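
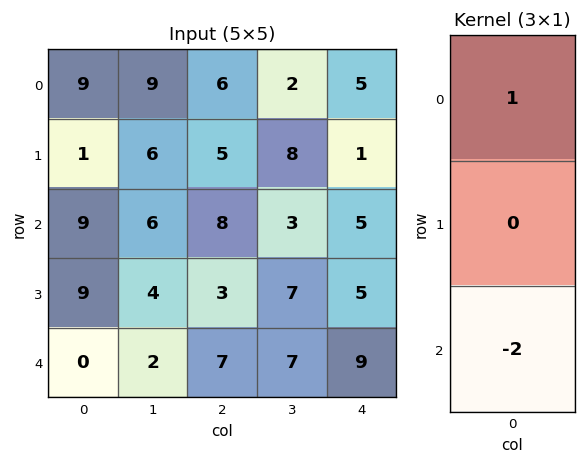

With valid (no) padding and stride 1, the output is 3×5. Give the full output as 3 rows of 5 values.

-9 -3 -10 -4 -5
-17 -2 -1 -6 -9
9 2 -6 -11 -13

Output[0,0]: The receptive field on the input at this output position is [9 / 1 / 9]. Elementwise product with the kernel and sum: 9·1 + 9·-2.
Output[0,1]: The receptive field on the input at this output position is [9 / 6 / 6]. Elementwise product with the kernel and sum: 9·1 + 6·-2.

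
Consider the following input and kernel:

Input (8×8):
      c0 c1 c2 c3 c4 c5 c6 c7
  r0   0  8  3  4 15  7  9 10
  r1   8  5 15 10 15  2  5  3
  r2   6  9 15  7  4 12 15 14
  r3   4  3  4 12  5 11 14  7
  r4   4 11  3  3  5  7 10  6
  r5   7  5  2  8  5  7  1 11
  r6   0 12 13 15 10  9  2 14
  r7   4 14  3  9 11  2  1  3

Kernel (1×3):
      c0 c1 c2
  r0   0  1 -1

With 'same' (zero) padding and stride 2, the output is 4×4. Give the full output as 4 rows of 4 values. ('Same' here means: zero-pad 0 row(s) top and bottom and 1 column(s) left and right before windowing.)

Output[0,0]: The receptive field on the zero-padded input at this output position is [0 0 8]. Elementwise product with the kernel and sum: 0·1 + 8·-1.

-8 -1 8 -1
-3 8 -8 1
-7 0 -2 4
-12 -2 1 -12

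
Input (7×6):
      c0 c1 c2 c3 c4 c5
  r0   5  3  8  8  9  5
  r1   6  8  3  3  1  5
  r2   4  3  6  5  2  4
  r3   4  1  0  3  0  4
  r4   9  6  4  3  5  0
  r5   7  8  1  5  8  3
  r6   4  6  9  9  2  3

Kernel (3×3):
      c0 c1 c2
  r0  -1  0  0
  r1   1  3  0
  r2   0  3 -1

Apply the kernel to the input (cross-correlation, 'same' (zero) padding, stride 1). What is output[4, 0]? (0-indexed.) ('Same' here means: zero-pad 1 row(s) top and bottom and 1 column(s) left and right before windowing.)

40

The receptive field on the zero-padded input at this output position is [0 4 1 / 0 9 6 / 0 7 8]. Elementwise product with the kernel and sum: 0·-1 + 0·1 + 9·3 + 7·3 + 8·-1.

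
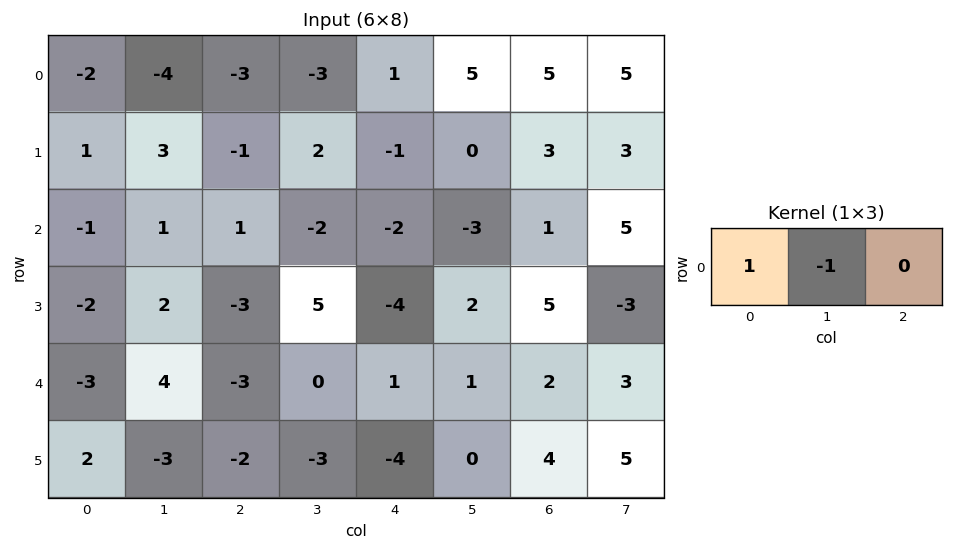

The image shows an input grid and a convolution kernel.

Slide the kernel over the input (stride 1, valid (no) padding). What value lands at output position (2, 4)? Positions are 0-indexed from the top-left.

1

The receptive field on the input at this output position is [-2 -3 1]. Elementwise product with the kernel and sum: -2·1 + -3·-1.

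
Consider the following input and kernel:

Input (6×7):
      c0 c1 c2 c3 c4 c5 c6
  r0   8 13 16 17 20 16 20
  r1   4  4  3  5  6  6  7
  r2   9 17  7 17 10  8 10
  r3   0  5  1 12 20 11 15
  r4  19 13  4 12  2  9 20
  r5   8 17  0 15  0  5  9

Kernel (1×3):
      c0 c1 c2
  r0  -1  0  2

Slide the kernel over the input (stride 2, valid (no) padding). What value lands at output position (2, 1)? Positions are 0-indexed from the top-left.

The receptive field on the input at this output position is [4 12 2]. Elementwise product with the kernel and sum: 4·-1 + 2·2.

0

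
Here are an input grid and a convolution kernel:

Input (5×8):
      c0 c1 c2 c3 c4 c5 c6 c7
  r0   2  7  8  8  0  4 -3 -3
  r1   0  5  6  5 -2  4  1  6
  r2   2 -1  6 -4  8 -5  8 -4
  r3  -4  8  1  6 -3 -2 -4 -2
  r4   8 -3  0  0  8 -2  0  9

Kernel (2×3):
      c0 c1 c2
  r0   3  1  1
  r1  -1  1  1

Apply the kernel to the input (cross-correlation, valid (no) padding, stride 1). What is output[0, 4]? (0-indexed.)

The receptive field on the input at this output position is [0 4 -3 / -2 4 1]. Elementwise product with the kernel and sum: 0·3 + 4·1 + -3·1 + -2·-1 + 4·1 + 1·1.

8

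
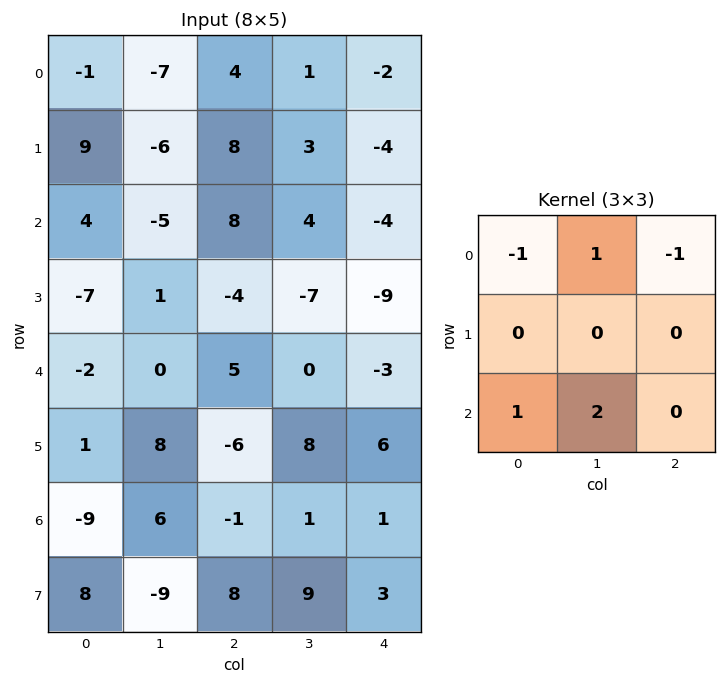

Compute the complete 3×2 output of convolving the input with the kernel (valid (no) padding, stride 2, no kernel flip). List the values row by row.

Output[0,0]: The receptive field on the input at this output position is [-1 -7 4 / 9 -6 8 / 4 -5 8]. Elementwise product with the kernel and sum: -1·-1 + -7·1 + 4·-1 + 4·1 + -5·2.

-16 15
-19 5
0 -1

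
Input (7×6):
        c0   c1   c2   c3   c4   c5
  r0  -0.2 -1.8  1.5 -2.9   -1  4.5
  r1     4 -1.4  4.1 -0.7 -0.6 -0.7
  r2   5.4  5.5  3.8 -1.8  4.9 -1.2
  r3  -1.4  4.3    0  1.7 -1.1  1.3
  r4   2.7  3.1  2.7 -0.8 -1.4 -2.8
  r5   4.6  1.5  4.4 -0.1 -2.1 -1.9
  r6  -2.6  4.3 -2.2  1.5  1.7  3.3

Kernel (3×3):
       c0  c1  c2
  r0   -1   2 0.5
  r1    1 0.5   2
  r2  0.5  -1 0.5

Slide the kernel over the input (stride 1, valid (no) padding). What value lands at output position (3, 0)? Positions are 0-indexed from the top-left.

The receptive field on the input at this output position is [-1.4 4.3 0 / 2.7 3.1 2.7 / 4.6 1.5 4.4]. Elementwise product with the kernel and sum: -1.4·-1 + 4.3·2 + 0·0.5 + 2.7·1 + 3.1·0.5 + 2.7·2 + 4.6·0.5 + 1.5·-1 + 4.4·0.5.

22.65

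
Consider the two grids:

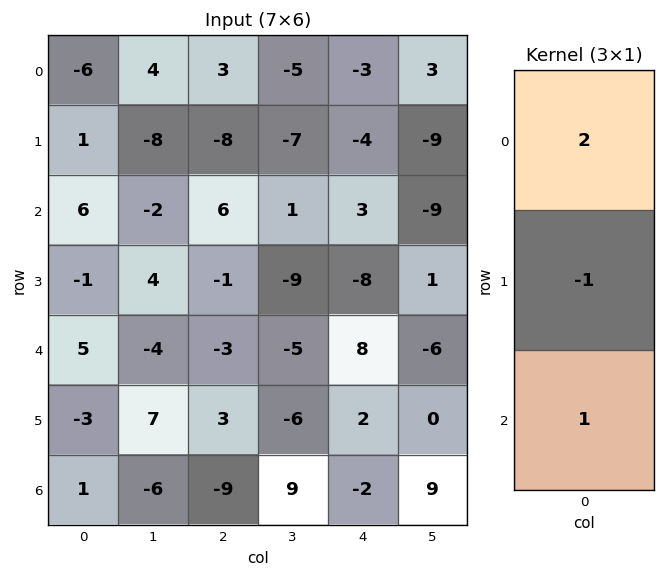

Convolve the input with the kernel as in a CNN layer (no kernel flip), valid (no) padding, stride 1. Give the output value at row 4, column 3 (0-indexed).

5

The receptive field on the input at this output position is [-5 / -6 / 9]. Elementwise product with the kernel and sum: -5·2 + -6·-1 + 9·1.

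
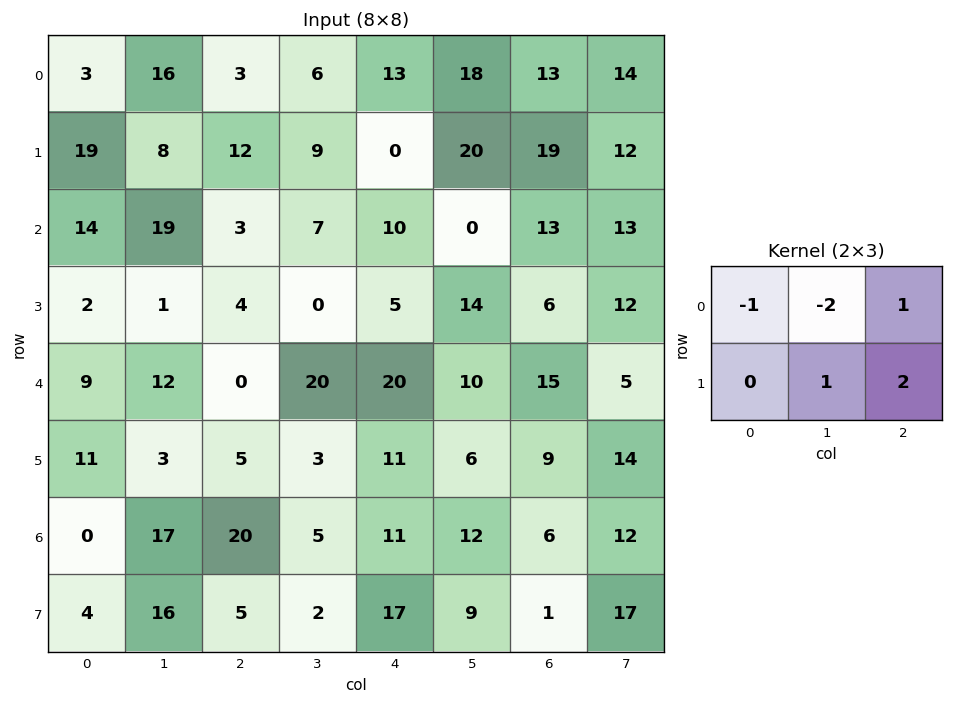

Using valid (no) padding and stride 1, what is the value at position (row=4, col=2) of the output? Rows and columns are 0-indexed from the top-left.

The receptive field on the input at this output position is [0 20 20 / 5 3 11]. Elementwise product with the kernel and sum: 0·-1 + 20·-2 + 20·1 + 3·1 + 11·2.

5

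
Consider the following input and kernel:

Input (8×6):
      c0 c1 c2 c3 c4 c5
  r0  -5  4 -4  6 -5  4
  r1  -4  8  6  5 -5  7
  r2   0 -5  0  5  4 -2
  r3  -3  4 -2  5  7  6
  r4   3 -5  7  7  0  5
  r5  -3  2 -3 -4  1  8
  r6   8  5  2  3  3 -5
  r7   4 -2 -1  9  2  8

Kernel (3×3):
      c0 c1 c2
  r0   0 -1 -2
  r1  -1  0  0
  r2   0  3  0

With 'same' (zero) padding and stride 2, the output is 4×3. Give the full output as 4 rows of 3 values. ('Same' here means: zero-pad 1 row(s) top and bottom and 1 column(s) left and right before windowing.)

Output[0,0]: The receptive field on the zero-padded input at this output position is [0 0 0 / 0 -5 4 / 0 -4 8]. Elementwise product with the kernel and sum: 0·-1 + 0·-2 + 0·-1 + -4·3.

-12 14 -21
-21 -17 7
-14 -12 -23
11 3 -14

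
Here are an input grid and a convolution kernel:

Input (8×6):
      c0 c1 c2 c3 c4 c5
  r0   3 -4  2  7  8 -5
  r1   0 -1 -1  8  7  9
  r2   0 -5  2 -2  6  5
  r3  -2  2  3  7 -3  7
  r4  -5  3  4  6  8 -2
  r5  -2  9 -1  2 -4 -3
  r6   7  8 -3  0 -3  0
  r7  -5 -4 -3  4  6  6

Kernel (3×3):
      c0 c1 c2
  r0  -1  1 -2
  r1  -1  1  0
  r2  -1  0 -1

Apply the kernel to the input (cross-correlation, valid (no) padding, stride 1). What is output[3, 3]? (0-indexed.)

The receptive field on the input at this output position is [7 -3 7 / 6 8 -2 / 2 -4 -3]. Elementwise product with the kernel and sum: 7·-1 + -3·1 + 7·-2 + 6·-1 + 8·1 + 2·-1 + -3·-1.

-21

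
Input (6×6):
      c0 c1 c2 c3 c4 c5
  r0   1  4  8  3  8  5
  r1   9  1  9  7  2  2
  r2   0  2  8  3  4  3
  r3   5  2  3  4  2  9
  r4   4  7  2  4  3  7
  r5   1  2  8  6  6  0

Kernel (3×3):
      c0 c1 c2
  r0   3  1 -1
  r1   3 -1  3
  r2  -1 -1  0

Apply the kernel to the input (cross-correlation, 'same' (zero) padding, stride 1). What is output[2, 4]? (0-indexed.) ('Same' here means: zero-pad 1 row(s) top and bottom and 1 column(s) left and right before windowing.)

The receptive field on the zero-padded input at this output position is [7 2 2 / 3 4 3 / 4 2 9]. Elementwise product with the kernel and sum: 7·3 + 2·1 + 2·-1 + 3·3 + 4·-1 + 3·3 + 4·-1 + 2·-1.

29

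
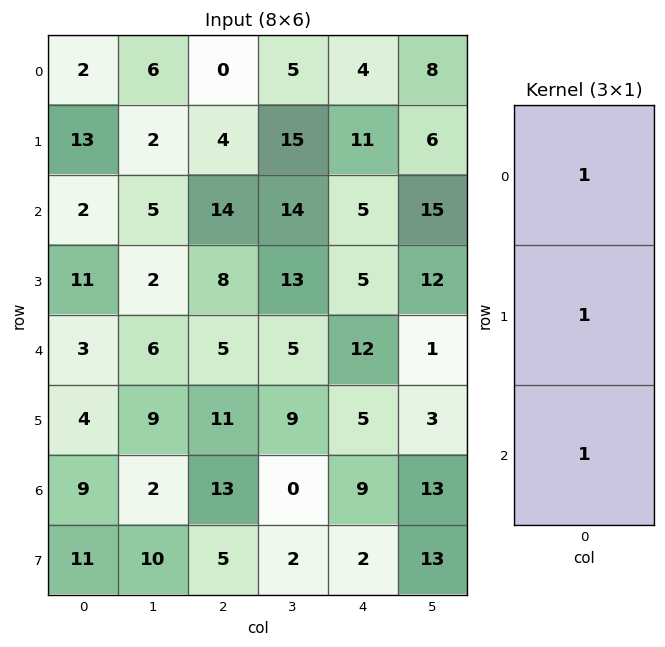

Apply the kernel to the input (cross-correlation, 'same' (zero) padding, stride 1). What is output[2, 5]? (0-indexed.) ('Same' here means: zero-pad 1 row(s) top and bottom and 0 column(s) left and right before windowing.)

33

The receptive field on the zero-padded input at this output position is [6 / 15 / 12]. Elementwise product with the kernel and sum: 6·1 + 15·1 + 12·1.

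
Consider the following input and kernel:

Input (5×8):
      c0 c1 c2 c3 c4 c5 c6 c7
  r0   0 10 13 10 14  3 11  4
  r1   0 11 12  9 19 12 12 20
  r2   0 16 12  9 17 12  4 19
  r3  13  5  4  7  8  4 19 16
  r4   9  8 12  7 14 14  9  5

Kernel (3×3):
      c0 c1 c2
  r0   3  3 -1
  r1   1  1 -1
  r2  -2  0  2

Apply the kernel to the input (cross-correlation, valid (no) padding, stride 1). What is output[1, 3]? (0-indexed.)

The receptive field on the input at this output position is [9 19 12 / 9 17 12 / 7 8 4]. Elementwise product with the kernel and sum: 9·3 + 19·3 + 12·-1 + 9·1 + 17·1 + 12·-1 + 7·-2 + 4·2.

80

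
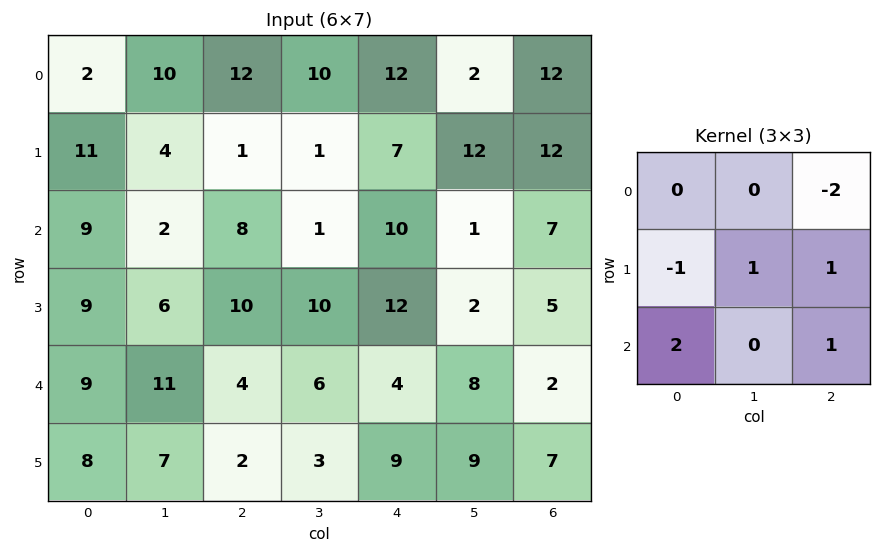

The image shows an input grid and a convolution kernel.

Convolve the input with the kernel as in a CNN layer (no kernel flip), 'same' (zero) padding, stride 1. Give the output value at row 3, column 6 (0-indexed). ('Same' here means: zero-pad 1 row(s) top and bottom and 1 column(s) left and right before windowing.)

The receptive field on the zero-padded input at this output position is [1 7 0 / 2 5 0 / 8 2 0]. Elementwise product with the kernel and sum: 0·-2 + 2·-1 + 5·1 + 0·1 + 8·2 + 0·1.

19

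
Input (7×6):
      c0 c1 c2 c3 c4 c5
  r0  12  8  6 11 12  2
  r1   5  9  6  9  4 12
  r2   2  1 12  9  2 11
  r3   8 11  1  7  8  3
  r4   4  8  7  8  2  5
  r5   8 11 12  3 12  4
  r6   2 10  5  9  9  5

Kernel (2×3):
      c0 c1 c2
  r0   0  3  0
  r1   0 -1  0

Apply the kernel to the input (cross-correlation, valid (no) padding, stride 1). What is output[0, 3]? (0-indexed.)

The receptive field on the input at this output position is [11 12 2 / 9 4 12]. Elementwise product with the kernel and sum: 12·3 + 4·-1.

32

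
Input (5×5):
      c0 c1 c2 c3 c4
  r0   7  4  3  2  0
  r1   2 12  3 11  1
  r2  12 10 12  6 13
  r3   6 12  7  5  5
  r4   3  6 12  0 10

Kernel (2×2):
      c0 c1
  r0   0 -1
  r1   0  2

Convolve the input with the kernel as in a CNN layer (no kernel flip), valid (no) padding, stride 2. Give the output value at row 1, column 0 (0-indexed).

The receptive field on the input at this output position is [12 10 / 6 12]. Elementwise product with the kernel and sum: 10·-1 + 12·2.

14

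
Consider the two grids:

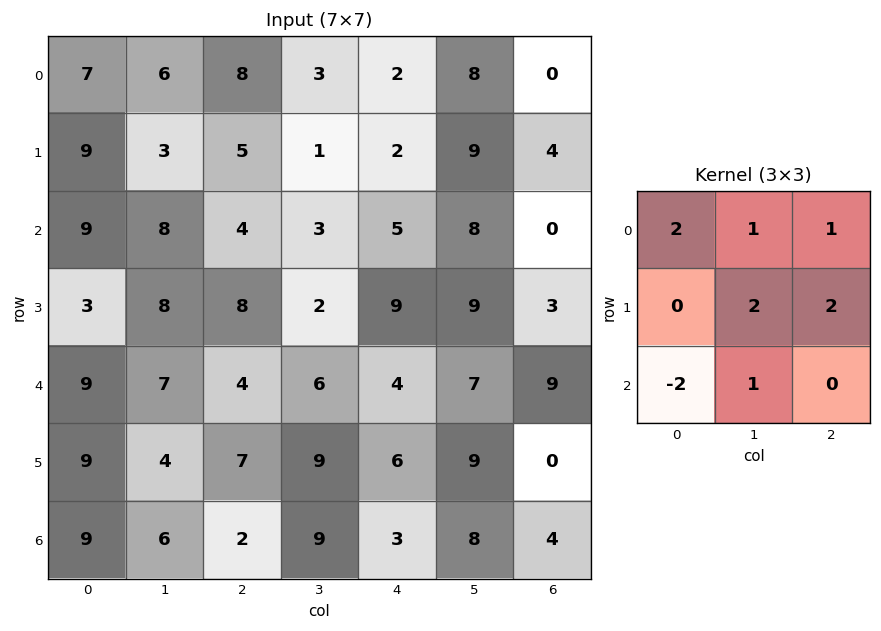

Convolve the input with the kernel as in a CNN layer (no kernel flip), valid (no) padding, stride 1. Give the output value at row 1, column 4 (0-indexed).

24

The receptive field on the input at this output position is [2 9 4 / 5 8 0 / 9 9 3]. Elementwise product with the kernel and sum: 2·2 + 9·1 + 4·1 + 8·2 + 0·2 + 9·-2 + 9·1.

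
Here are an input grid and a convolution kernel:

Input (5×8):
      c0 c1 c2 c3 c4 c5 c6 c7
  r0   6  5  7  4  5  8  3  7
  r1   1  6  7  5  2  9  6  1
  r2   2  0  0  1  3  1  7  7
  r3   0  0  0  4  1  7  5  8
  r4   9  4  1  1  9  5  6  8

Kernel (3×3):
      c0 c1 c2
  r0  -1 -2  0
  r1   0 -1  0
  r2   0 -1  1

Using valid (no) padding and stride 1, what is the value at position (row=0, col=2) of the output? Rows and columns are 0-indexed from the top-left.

-18

The receptive field on the input at this output position is [7 4 5 / 7 5 2 / 0 1 3]. Elementwise product with the kernel and sum: 7·-1 + 4·-2 + 5·-1 + 1·-1 + 3·1.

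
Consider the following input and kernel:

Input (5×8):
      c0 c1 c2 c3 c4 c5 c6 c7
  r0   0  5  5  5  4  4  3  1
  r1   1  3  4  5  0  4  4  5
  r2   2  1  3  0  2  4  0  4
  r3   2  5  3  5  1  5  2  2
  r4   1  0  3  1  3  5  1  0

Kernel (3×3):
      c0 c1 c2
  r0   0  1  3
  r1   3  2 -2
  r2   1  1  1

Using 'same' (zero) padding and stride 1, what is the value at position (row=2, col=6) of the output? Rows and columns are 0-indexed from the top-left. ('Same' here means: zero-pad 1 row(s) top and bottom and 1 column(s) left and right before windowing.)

The receptive field on the zero-padded input at this output position is [4 4 5 / 4 0 4 / 5 2 2]. Elementwise product with the kernel and sum: 4·1 + 5·3 + 4·3 + 0·2 + 4·-2 + 5·1 + 2·1 + 2·1.

32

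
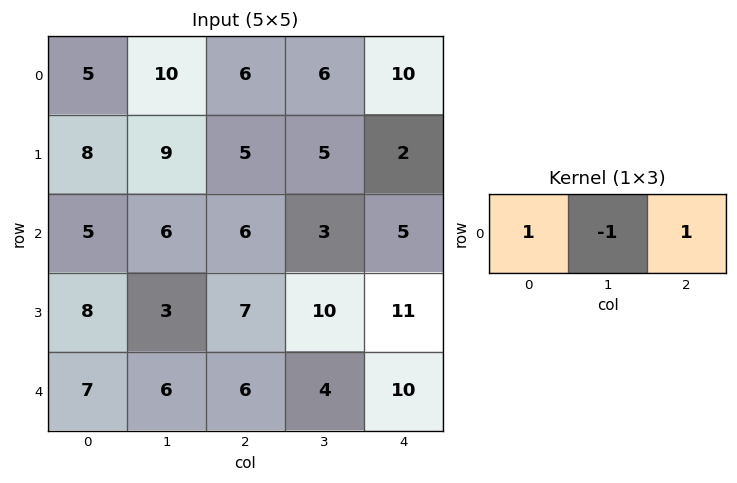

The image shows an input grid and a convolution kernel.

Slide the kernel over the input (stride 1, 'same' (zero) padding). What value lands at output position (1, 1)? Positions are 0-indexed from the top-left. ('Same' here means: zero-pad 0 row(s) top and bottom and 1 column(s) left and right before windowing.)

4

The receptive field on the zero-padded input at this output position is [8 9 5]. Elementwise product with the kernel and sum: 8·1 + 9·-1 + 5·1.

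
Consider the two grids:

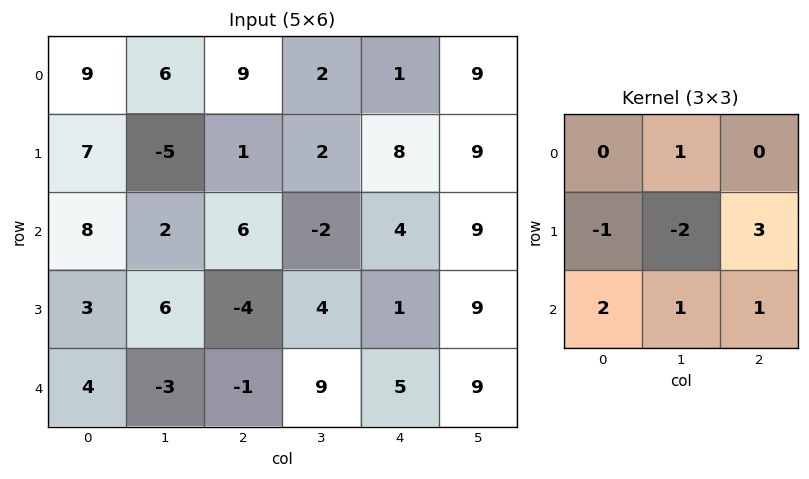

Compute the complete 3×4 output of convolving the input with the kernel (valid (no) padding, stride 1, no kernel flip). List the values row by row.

36 26 35 19
9 -7 9 47
-21 22 9 57

Output[0,0]: The receptive field on the input at this output position is [9 6 9 / 7 -5 1 / 8 2 6]. Elementwise product with the kernel and sum: 6·1 + 7·-1 + -5·-2 + 1·3 + 8·2 + 2·1 + 6·1.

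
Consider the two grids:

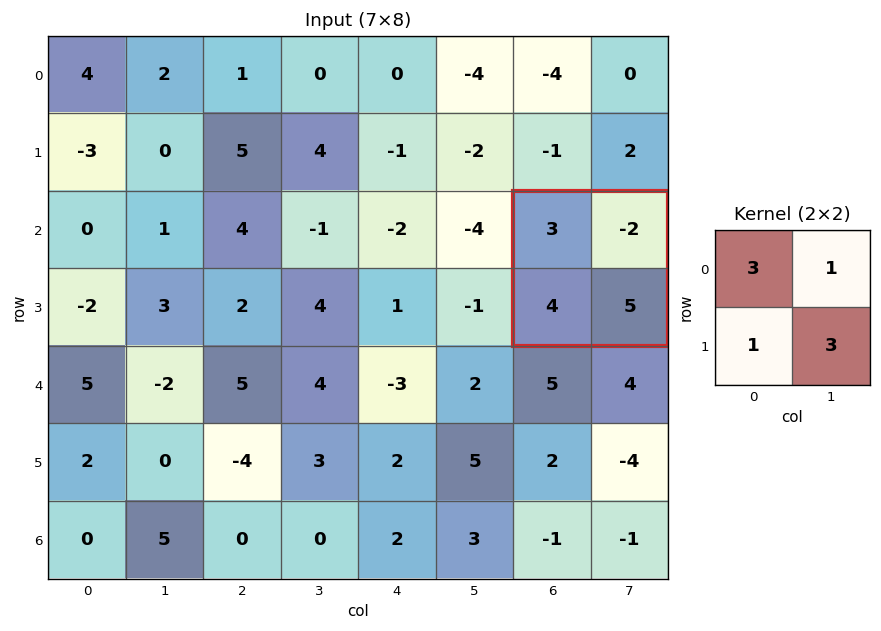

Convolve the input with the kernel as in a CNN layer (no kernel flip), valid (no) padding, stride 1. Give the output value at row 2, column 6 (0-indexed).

26

The receptive field on the input at this output position is [3 -2 / 4 5]. Elementwise product with the kernel and sum: 3·3 + -2·1 + 4·1 + 5·3.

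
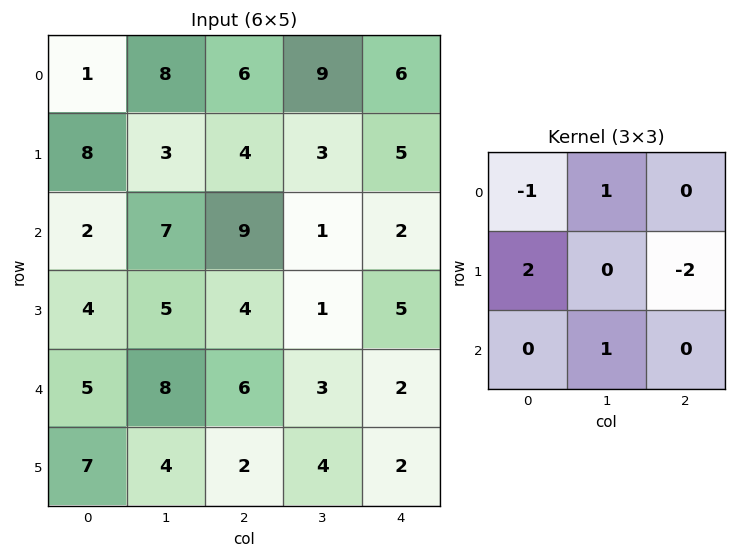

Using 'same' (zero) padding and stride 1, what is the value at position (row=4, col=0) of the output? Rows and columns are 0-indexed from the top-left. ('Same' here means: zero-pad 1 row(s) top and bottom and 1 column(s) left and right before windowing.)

-5

The receptive field on the zero-padded input at this output position is [0 4 5 / 0 5 8 / 0 7 4]. Elementwise product with the kernel and sum: 0·-1 + 4·1 + 0·2 + 8·-2 + 7·1.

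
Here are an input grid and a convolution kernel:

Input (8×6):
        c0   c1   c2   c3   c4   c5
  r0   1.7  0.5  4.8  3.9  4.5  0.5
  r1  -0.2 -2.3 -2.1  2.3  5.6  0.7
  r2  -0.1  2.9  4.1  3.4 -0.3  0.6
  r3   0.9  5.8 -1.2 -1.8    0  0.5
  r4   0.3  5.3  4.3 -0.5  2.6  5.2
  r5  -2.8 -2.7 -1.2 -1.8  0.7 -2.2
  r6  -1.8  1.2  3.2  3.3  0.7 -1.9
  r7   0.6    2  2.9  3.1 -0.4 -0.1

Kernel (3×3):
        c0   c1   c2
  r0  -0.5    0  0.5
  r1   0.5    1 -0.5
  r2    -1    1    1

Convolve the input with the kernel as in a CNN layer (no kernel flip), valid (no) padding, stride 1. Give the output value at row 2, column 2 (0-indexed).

The receptive field on the input at this output position is [4.1 3.4 -0.3 / -1.2 -1.8 0 / 4.3 -0.5 2.6]. Elementwise product with the kernel and sum: 4.1·-0.5 + -0.3·0.5 + -1.2·0.5 + -1.8·1 + 0·-0.5 + 4.3·-1 + -0.5·1 + 2.6·1.

-6.8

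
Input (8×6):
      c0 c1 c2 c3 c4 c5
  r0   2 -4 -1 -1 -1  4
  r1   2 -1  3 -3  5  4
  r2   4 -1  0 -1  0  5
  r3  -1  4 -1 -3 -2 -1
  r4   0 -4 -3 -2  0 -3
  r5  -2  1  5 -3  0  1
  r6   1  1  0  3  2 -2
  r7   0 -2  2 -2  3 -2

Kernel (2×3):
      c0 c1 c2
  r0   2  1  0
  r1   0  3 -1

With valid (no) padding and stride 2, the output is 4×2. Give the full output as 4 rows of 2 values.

Output[0,0]: The receptive field on the input at this output position is [2 -4 -1 / 2 -1 3]. Elementwise product with the kernel and sum: 2·2 + -4·1 + -1·3 + 3·-1.
Output[0,1]: The receptive field on the input at this output position is [-1 -1 -1 / 3 -3 5]. Elementwise product with the kernel and sum: -1·2 + -1·1 + -3·3 + 5·-1.

-6 -17
20 -8
-6 -17
-5 -6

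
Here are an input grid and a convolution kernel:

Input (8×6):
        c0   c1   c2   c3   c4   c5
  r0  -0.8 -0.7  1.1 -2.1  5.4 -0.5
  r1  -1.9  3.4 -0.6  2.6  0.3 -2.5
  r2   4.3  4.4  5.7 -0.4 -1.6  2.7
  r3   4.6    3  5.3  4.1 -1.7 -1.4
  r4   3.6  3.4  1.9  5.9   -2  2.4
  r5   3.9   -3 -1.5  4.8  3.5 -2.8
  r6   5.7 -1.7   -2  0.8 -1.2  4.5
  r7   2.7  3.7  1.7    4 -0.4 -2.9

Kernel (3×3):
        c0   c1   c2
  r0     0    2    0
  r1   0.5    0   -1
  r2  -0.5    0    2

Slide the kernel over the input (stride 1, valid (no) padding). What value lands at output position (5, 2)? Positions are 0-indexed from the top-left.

8.15

The receptive field on the input at this output position is [-1.5 4.8 3.5 / -2 0.8 -1.2 / 1.7 4 -0.4]. Elementwise product with the kernel and sum: 4.8·2 + -2·0.5 + -1.2·-1 + 1.7·-0.5 + -0.4·2.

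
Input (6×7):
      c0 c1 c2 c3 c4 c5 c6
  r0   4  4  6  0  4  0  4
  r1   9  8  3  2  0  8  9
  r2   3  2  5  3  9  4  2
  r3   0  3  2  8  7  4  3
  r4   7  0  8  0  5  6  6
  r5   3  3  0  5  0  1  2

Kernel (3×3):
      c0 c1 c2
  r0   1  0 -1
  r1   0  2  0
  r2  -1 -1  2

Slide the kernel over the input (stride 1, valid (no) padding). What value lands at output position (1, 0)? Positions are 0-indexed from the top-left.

11

The receptive field on the input at this output position is [9 8 3 / 3 2 5 / 0 3 2]. Elementwise product with the kernel and sum: 9·1 + 3·-1 + 2·2 + 0·-1 + 3·-1 + 2·2.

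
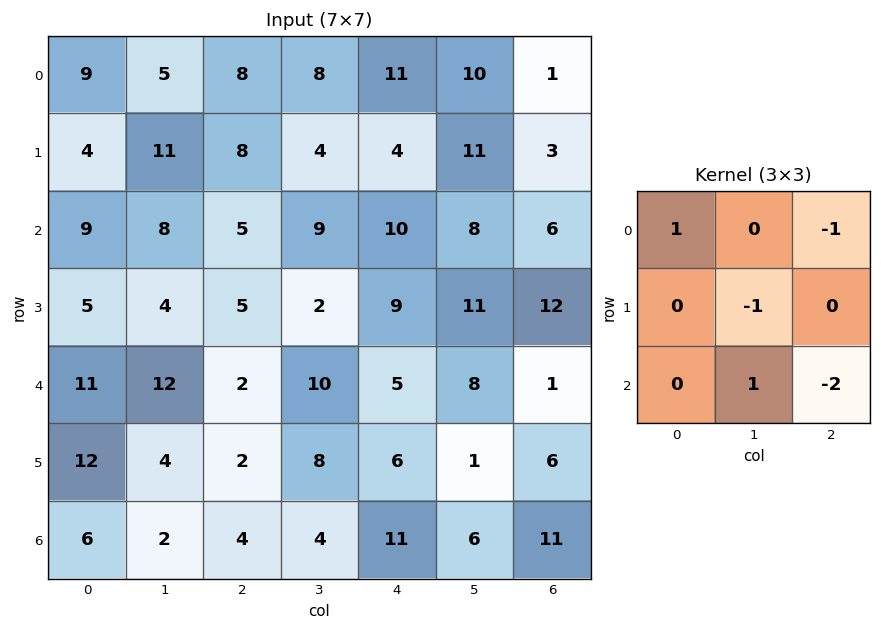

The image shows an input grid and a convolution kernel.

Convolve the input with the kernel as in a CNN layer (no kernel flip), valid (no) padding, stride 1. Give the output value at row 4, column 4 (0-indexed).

The receptive field on the input at this output position is [5 8 1 / 6 1 6 / 11 6 11]. Elementwise product with the kernel and sum: 5·1 + 1·-1 + 1·-1 + 6·1 + 11·-2.

-13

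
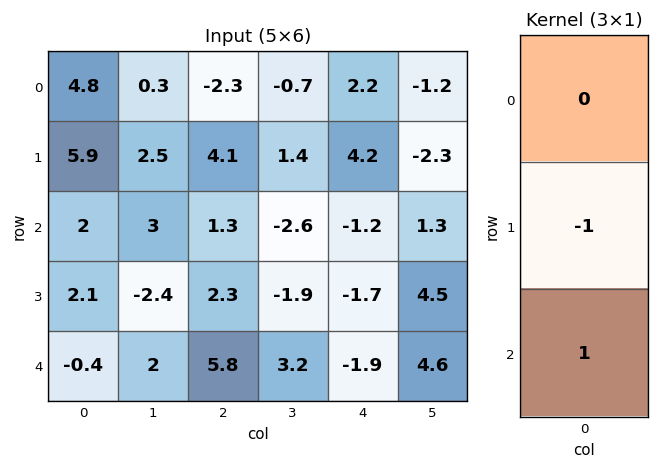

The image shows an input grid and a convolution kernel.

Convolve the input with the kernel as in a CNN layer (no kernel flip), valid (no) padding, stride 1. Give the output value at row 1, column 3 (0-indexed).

The receptive field on the input at this output position is [1.4 / -2.6 / -1.9]. Elementwise product with the kernel and sum: -2.6·-1 + -1.9·1.

0.7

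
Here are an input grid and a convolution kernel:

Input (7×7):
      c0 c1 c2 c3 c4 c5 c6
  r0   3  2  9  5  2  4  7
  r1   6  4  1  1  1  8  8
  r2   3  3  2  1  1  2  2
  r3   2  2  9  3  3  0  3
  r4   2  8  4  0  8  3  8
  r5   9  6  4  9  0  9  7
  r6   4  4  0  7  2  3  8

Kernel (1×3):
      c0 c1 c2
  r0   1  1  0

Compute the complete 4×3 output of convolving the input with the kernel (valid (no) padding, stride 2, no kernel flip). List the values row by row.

Output[0,0]: The receptive field on the input at this output position is [3 2 9]. Elementwise product with the kernel and sum: 3·1 + 2·1.

5 14 6
6 3 3
10 4 11
8 7 5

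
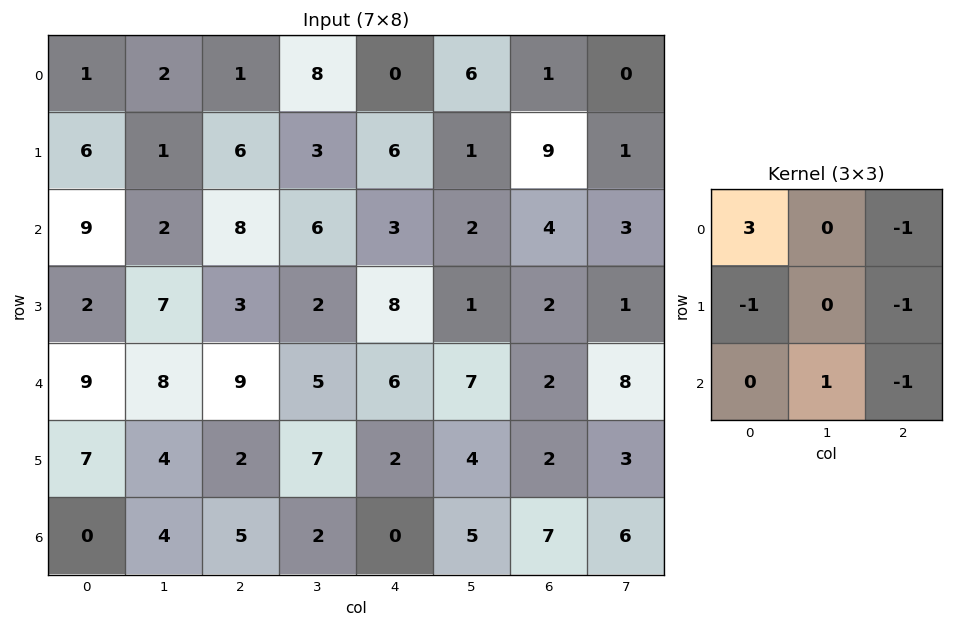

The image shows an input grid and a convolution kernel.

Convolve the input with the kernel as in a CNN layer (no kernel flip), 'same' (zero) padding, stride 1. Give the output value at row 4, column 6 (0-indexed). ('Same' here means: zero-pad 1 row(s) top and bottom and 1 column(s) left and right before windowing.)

The receptive field on the zero-padded input at this output position is [1 2 1 / 7 2 8 / 4 2 3]. Elementwise product with the kernel and sum: 1·3 + 1·-1 + 7·-1 + 8·-1 + 2·1 + 3·-1.

-14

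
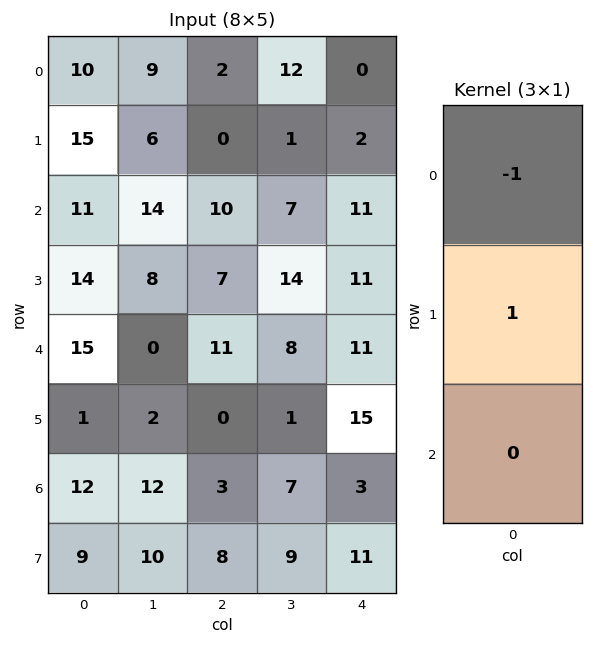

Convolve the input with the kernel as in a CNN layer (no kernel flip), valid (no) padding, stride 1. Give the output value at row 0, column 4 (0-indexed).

2

The receptive field on the input at this output position is [0 / 2 / 11]. Elementwise product with the kernel and sum: 0·-1 + 2·1.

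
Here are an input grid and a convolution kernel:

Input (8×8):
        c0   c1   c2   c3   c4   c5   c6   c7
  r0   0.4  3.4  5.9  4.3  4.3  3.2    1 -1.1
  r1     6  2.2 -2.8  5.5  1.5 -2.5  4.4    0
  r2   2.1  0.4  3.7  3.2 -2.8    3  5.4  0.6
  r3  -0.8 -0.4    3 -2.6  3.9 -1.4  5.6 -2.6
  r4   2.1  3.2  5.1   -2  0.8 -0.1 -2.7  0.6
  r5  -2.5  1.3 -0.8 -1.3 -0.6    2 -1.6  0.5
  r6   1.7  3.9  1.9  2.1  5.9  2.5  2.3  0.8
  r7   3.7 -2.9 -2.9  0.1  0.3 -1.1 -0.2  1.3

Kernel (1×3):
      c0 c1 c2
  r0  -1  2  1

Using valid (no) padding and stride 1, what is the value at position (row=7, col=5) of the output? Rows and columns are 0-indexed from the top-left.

The receptive field on the input at this output position is [-1.1 -0.2 1.3]. Elementwise product with the kernel and sum: -1.1·-1 + -0.2·2 + 1.3·1.

2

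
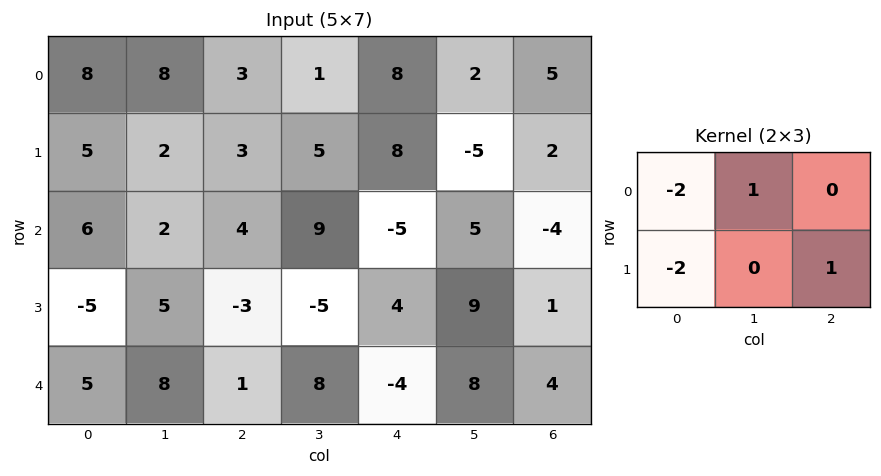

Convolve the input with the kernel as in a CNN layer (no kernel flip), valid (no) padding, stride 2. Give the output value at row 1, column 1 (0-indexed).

11

The receptive field on the input at this output position is [4 9 -5 / -3 -5 4]. Elementwise product with the kernel and sum: 4·-2 + 9·1 + -3·-2 + 4·1.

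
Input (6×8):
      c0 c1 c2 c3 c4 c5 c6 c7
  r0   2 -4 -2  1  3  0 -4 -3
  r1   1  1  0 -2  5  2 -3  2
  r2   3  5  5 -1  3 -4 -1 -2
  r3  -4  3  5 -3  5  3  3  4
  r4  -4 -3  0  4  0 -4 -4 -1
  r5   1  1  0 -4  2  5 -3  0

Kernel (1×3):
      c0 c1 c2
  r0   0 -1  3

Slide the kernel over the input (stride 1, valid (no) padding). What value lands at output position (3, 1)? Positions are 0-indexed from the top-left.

The receptive field on the input at this output position is [3 5 -3]. Elementwise product with the kernel and sum: 5·-1 + -3·3.

-14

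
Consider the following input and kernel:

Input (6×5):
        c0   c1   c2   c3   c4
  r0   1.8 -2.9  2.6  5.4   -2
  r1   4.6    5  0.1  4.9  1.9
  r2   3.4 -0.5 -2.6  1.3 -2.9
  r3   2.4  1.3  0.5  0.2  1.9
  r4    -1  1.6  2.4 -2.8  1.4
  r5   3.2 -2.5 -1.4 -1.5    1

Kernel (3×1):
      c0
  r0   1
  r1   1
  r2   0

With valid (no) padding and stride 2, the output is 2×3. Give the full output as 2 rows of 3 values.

Output[0,0]: The receptive field on the input at this output position is [1.8 / 4.6 / 3.4]. Elementwise product with the kernel and sum: 1.8·1 + 4.6·1.
Output[0,1]: The receptive field on the input at this output position is [2.6 / 0.1 / -2.6]. Elementwise product with the kernel and sum: 2.6·1 + 0.1·1.

6.4 2.7 -0.1
5.8 -2.1 -1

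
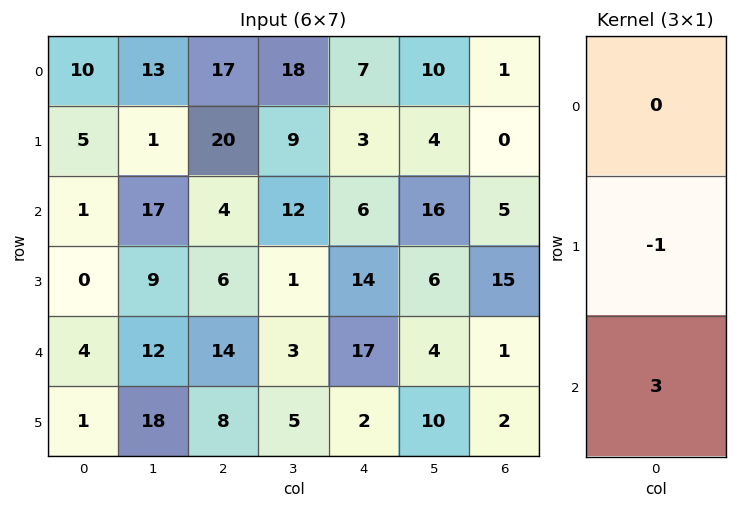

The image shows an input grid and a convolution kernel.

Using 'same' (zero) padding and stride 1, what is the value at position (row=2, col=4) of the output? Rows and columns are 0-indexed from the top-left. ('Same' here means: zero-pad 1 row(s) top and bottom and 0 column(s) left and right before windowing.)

The receptive field on the zero-padded input at this output position is [3 / 6 / 14]. Elementwise product with the kernel and sum: 6·-1 + 14·3.

36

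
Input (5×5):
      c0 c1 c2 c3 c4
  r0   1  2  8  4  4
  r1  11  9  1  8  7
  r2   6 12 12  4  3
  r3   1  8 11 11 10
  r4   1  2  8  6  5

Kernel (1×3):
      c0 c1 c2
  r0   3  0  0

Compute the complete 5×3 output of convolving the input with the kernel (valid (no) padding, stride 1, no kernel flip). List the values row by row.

Output[0,0]: The receptive field on the input at this output position is [1 2 8]. Elementwise product with the kernel and sum: 1·3.
Output[0,1]: The receptive field on the input at this output position is [2 8 4]. Elementwise product with the kernel and sum: 2·3.

3 6 24
33 27 3
18 36 36
3 24 33
3 6 24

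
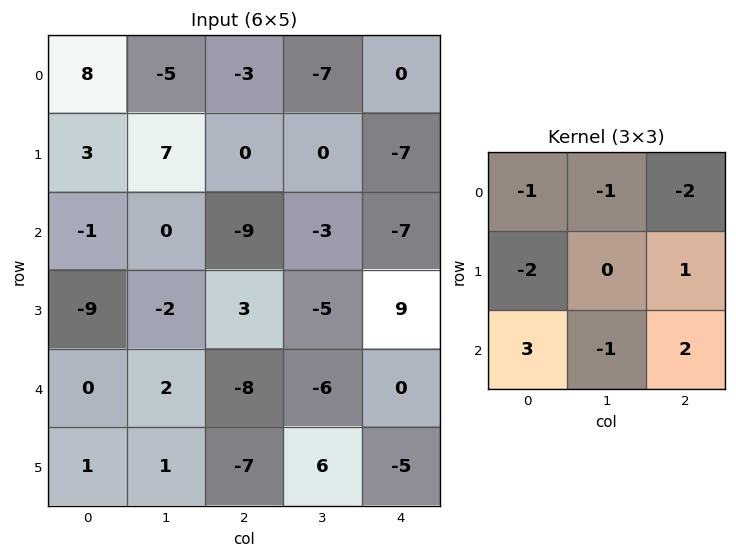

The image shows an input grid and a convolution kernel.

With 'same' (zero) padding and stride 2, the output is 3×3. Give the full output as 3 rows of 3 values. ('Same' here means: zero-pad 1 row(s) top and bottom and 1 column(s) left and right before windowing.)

Output[0,0]: The receptive field on the zero-padded input at this output position is [0 0 0 / 0 8 -5 / 0 3 7]. Elementwise product with the kernel and sum: 0·-1 + 0·-1 + 0·-2 + 0·-2 + -5·1 + 0·3 + 3·-1 + 7·2.
Output[0,1]: The receptive field on the zero-padded input at this output position is [0 0 0 / -5 -3 -7 / 7 0 0]. Elementwise product with the kernel and sum: 0·-1 + 0·-1 + 0·-2 + -5·-2 + -7·1 + 7·3 + 0·-1 + 0·2.

6 24 21
-12 -29 -11
16 21 31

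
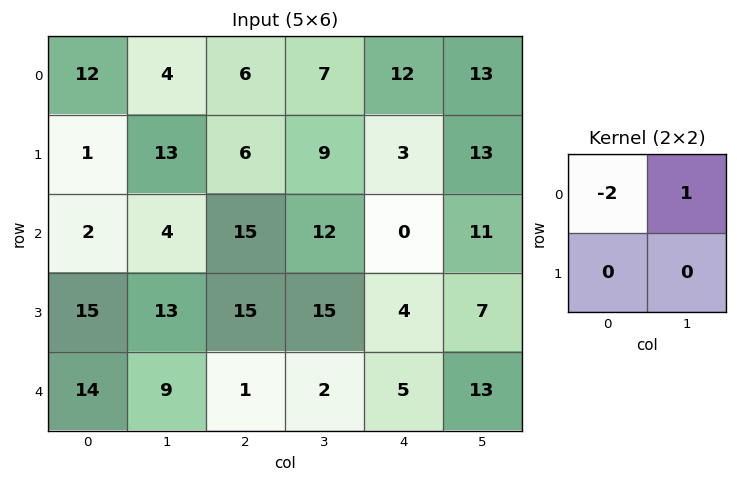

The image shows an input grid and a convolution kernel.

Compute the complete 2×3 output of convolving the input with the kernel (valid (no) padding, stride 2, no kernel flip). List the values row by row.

-20 -5 -11
0 -18 11

Output[0,0]: The receptive field on the input at this output position is [12 4 / 1 13]. Elementwise product with the kernel and sum: 12·-2 + 4·1.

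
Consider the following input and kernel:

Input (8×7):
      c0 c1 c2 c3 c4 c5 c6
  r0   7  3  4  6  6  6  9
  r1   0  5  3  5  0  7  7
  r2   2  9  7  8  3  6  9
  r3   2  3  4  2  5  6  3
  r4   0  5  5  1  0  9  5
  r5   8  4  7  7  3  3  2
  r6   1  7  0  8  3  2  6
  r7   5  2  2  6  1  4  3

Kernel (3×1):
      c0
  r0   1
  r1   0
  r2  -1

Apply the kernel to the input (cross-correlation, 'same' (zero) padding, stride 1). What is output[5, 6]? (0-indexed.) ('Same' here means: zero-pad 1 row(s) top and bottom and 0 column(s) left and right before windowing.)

The receptive field on the zero-padded input at this output position is [5 / 2 / 6]. Elementwise product with the kernel and sum: 5·1 + 6·-1.

-1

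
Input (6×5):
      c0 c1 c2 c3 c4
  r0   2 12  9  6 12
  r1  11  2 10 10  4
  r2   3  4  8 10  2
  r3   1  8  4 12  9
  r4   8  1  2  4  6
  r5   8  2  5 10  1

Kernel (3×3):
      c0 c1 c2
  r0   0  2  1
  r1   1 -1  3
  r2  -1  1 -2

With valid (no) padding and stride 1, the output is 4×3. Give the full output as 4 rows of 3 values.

Output[0,0]: The receptive field on the input at this output position is [2 12 9 / 11 2 10 / 3 4 8]. Elementwise product with the kernel and sum: 12·2 + 9·1 + 11·1 + 2·-1 + 10·3 + 3·-1 + 4·1 + 8·-2.

57 30 34
36 28 18
10 59 31
17 14 52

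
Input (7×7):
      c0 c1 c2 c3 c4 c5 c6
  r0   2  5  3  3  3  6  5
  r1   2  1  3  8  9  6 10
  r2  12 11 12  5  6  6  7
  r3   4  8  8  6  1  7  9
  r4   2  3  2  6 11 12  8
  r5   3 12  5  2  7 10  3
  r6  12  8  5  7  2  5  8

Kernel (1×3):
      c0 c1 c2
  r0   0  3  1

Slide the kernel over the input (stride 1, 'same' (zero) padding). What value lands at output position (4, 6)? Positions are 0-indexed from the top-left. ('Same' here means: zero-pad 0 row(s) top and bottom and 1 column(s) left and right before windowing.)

24

The receptive field on the zero-padded input at this output position is [12 8 0]. Elementwise product with the kernel and sum: 8·3 + 0·1.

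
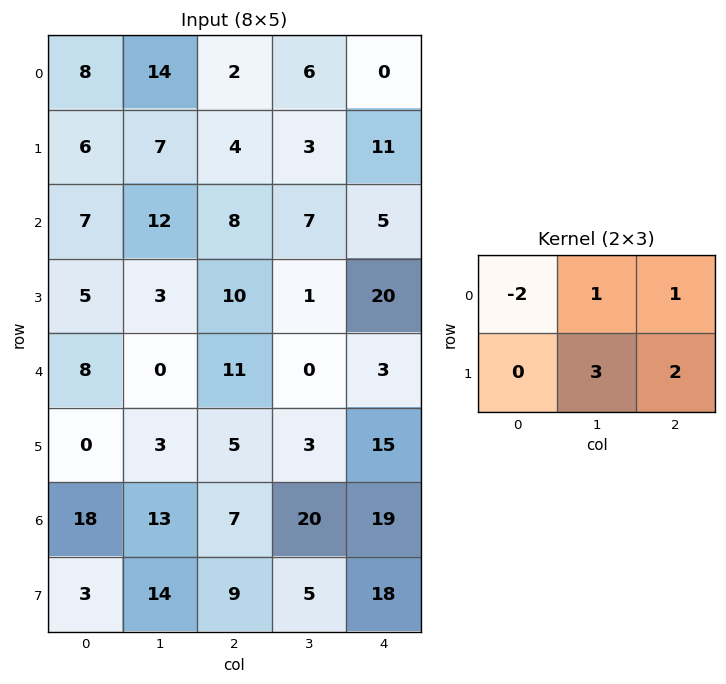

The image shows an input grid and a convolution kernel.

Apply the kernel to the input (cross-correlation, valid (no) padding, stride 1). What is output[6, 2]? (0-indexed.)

76

The receptive field on the input at this output position is [7 20 19 / 9 5 18]. Elementwise product with the kernel and sum: 7·-2 + 20·1 + 19·1 + 5·3 + 18·2.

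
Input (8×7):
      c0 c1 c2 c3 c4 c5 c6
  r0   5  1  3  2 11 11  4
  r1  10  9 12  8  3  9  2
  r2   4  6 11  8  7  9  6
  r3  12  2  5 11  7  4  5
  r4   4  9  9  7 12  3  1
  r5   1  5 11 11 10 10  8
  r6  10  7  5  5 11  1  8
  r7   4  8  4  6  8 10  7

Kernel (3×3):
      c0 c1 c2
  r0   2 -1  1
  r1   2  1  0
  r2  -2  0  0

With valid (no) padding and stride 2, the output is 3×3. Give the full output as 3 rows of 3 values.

33 25 16
31 24 5
-5 46 30

Output[0,0]: The receptive field on the input at this output position is [5 1 3 / 10 9 12 / 4 6 11]. Elementwise product with the kernel and sum: 5·2 + 1·-1 + 3·1 + 10·2 + 9·1 + 4·-2.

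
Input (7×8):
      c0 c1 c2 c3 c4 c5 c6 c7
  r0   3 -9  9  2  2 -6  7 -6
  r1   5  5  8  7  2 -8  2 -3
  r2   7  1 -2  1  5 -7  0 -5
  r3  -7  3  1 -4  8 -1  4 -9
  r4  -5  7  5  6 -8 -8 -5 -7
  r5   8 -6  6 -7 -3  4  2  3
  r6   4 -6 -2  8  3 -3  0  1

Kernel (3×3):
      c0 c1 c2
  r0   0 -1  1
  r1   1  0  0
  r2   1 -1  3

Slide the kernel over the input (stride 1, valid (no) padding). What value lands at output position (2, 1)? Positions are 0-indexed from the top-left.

26

The receptive field on the input at this output position is [1 -2 1 / 3 1 -4 / 7 5 6]. Elementwise product with the kernel and sum: -2·-1 + 1·1 + 3·1 + 7·1 + 5·-1 + 6·3.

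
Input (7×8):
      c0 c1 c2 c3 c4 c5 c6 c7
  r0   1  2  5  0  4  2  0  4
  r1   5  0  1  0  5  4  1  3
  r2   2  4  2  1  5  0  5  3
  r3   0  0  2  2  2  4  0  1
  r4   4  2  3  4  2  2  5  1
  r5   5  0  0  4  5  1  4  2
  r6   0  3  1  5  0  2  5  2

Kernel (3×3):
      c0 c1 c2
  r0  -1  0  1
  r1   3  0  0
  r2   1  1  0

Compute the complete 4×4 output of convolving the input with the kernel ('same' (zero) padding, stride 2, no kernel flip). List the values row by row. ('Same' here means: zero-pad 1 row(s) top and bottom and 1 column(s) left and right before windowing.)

Output[0,0]: The receptive field on the zero-padded input at this output position is [0 0 0 / 0 1 2 / 0 5 0]. Elementwise product with the kernel and sum: 0·-1 + 0·1 + 0·3 + 0·1 + 5·1.
Output[0,1]: The receptive field on the zero-padded input at this output position is [0 0 0 / 2 5 0 / 0 1 0]. Elementwise product with the kernel and sum: 0·-1 + 0·1 + 2·3 + 0·1 + 1·1.

5 7 5 11
0 14 11 3
5 8 23 8
0 13 12 7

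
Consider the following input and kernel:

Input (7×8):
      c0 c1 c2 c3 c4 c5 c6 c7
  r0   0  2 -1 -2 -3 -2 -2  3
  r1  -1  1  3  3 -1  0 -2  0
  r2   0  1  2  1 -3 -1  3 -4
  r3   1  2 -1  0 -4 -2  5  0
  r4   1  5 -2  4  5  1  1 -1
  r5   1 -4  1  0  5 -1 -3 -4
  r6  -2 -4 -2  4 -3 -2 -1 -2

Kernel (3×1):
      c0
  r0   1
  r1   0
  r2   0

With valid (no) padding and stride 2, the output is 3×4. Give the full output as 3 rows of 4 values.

Output[0,0]: The receptive field on the input at this output position is [0 / -1 / 0]. Elementwise product with the kernel and sum: 0·1.

0 -1 -3 -2
0 2 -3 3
1 -2 5 1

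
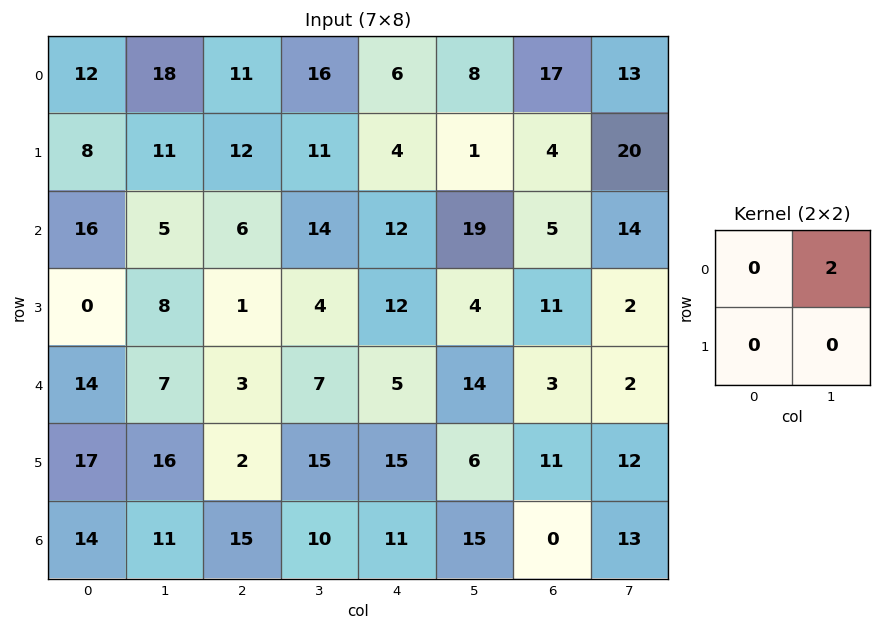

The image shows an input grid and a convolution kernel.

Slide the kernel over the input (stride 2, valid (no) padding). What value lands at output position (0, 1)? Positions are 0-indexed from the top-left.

The receptive field on the input at this output position is [11 16 / 12 11]. Elementwise product with the kernel and sum: 16·2.

32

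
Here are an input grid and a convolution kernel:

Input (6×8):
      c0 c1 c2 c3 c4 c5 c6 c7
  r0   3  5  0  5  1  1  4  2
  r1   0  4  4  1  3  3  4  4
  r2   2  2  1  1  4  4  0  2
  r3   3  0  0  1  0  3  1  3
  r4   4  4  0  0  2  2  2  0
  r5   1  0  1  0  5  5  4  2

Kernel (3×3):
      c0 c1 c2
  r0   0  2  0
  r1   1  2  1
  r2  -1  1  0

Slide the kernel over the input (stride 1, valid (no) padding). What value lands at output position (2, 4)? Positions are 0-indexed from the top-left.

15

The receptive field on the input at this output position is [4 4 0 / 0 3 1 / 2 2 2]. Elementwise product with the kernel and sum: 4·2 + 0·1 + 3·2 + 1·1 + 2·-1 + 2·1.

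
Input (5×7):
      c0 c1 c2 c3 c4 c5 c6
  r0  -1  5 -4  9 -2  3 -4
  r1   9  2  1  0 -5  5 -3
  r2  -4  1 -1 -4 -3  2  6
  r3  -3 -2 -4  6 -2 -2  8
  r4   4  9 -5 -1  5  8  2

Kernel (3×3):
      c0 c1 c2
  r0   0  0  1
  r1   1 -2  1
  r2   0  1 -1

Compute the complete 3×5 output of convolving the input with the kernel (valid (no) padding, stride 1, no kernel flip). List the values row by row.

Output[0,0]: The receptive field on the input at this output position is [-1 5 -4 / 9 2 1 / -4 1 -1]. Elementwise product with the kernel and sum: -4·1 + 9·1 + 2·-2 + 1·1 + 1·1 + -1·-1.

4 12 -7 13 -26
-4 -11 7 9 -14
10 4 -27 7 22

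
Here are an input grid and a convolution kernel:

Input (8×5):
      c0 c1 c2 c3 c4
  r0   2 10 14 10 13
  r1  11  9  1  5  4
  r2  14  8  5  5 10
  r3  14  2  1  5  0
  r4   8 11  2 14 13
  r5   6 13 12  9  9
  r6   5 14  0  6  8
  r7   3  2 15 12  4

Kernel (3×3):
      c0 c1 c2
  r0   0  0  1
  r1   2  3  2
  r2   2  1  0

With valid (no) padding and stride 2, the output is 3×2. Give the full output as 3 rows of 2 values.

101 53
68 45
101 88

Output[0,0]: The receptive field on the input at this output position is [2 10 14 / 11 9 1 / 14 8 5]. Elementwise product with the kernel and sum: 14·1 + 11·2 + 9·3 + 1·2 + 14·2 + 8·1.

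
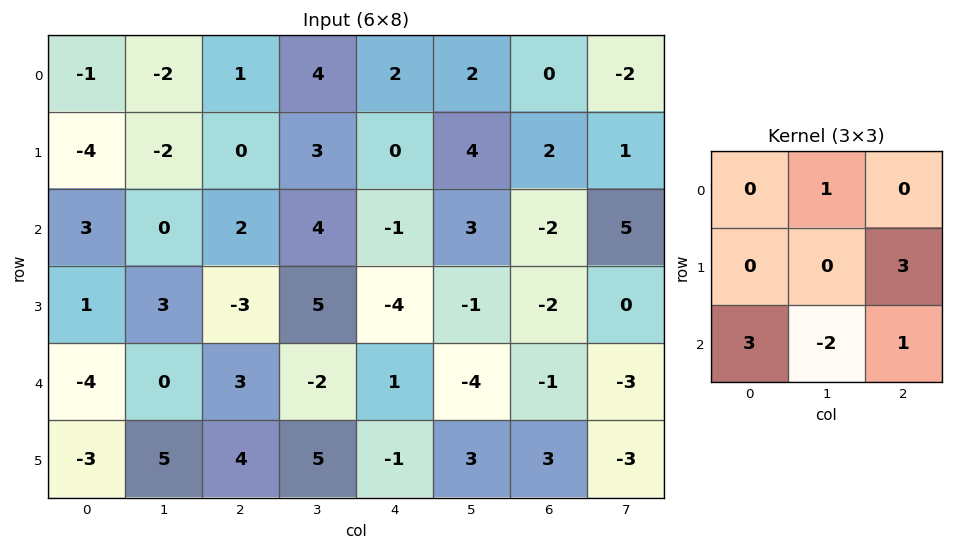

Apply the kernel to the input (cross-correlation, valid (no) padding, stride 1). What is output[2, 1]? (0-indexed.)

9

The receptive field on the input at this output position is [0 2 4 / 3 -3 5 / 0 3 -2]. Elementwise product with the kernel and sum: 2·1 + 5·3 + 0·3 + 3·-2 + -2·1.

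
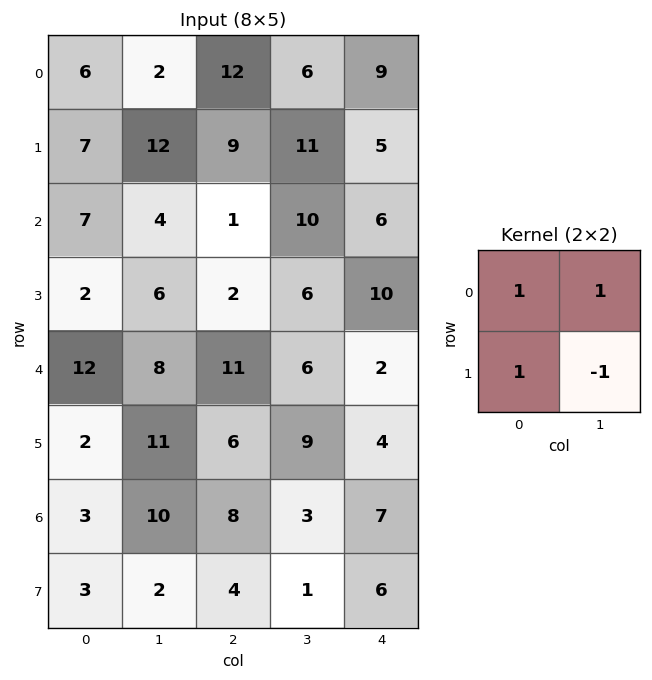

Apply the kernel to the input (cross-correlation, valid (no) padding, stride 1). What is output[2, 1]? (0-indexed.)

9

The receptive field on the input at this output position is [4 1 / 6 2]. Elementwise product with the kernel and sum: 4·1 + 1·1 + 6·1 + 2·-1.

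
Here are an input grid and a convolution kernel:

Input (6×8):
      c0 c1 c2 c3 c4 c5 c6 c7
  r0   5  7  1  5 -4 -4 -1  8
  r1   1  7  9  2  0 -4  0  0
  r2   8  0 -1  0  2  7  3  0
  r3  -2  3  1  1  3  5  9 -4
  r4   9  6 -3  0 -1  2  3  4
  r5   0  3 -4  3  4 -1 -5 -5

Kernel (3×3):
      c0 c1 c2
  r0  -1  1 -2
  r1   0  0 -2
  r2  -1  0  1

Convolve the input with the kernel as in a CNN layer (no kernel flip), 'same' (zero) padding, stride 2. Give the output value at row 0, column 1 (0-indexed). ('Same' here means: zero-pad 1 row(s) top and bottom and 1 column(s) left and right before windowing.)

The receptive field on the zero-padded input at this output position is [0 0 0 / 7 1 5 / 7 9 2]. Elementwise product with the kernel and sum: 0·-1 + 0·1 + 0·-2 + 5·-2 + 7·-1 + 2·1.

-15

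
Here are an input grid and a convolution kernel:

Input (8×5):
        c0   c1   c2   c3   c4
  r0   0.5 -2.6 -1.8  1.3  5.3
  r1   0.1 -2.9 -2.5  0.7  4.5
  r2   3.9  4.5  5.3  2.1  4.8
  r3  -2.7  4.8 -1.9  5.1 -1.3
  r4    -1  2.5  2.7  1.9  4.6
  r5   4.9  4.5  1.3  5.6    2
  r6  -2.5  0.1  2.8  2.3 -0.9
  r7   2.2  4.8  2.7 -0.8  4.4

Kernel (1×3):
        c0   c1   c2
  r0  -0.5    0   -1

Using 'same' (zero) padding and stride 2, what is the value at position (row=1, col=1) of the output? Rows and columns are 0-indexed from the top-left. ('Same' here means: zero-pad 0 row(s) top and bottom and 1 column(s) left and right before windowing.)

The receptive field on the zero-padded input at this output position is [4.5 5.3 2.1]. Elementwise product with the kernel and sum: 4.5·-0.5 + 2.1·-1.

-4.35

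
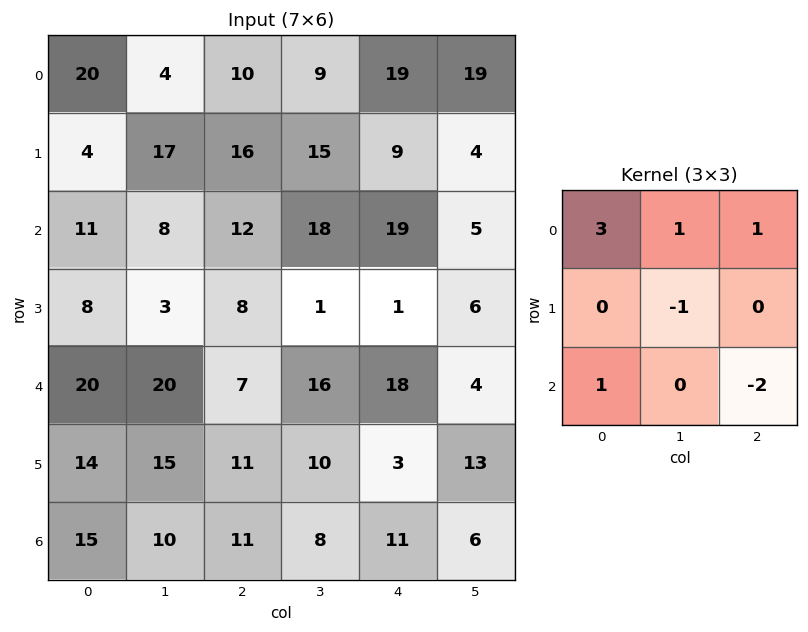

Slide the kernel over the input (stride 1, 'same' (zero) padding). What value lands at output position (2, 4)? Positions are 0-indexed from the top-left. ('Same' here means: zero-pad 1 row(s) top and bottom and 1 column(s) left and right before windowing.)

28

The receptive field on the zero-padded input at this output position is [15 9 4 / 18 19 5 / 1 1 6]. Elementwise product with the kernel and sum: 15·3 + 9·1 + 4·1 + 19·-1 + 1·1 + 6·-2.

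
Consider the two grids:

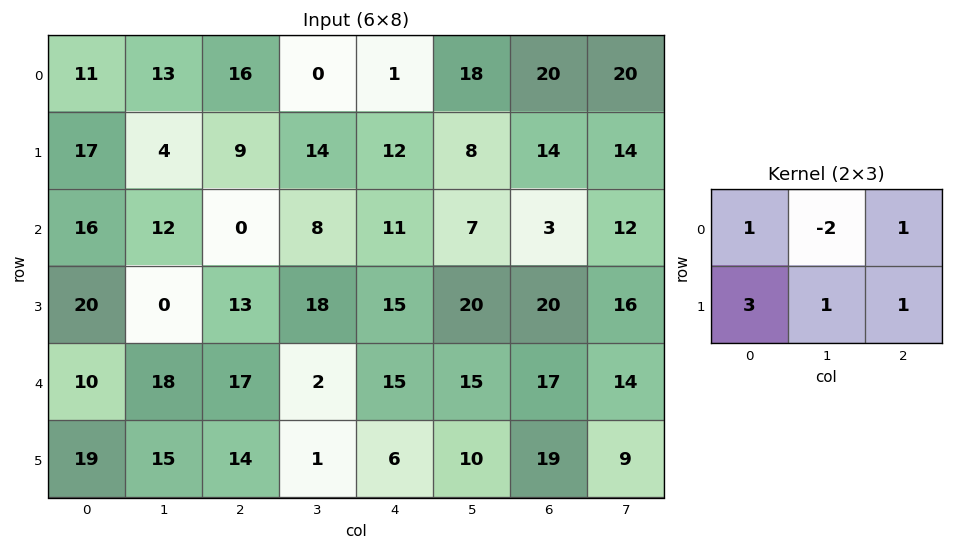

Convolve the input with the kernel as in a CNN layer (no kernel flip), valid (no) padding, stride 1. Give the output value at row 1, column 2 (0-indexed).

12

The receptive field on the input at this output position is [9 14 12 / 0 8 11]. Elementwise product with the kernel and sum: 9·1 + 14·-2 + 12·1 + 0·3 + 8·1 + 11·1.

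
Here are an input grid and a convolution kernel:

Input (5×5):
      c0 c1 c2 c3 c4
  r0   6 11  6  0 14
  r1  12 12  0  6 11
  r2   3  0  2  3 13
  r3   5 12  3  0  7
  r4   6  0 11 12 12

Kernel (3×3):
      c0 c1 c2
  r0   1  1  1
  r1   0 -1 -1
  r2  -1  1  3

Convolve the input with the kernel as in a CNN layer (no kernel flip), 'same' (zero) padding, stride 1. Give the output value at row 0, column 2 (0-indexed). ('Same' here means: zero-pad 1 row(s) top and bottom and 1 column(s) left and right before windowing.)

The receptive field on the zero-padded input at this output position is [0 0 0 / 11 6 0 / 12 0 6]. Elementwise product with the kernel and sum: 0·1 + 0·1 + 0·1 + 6·-1 + 0·-1 + 12·-1 + 0·1 + 6·3.

0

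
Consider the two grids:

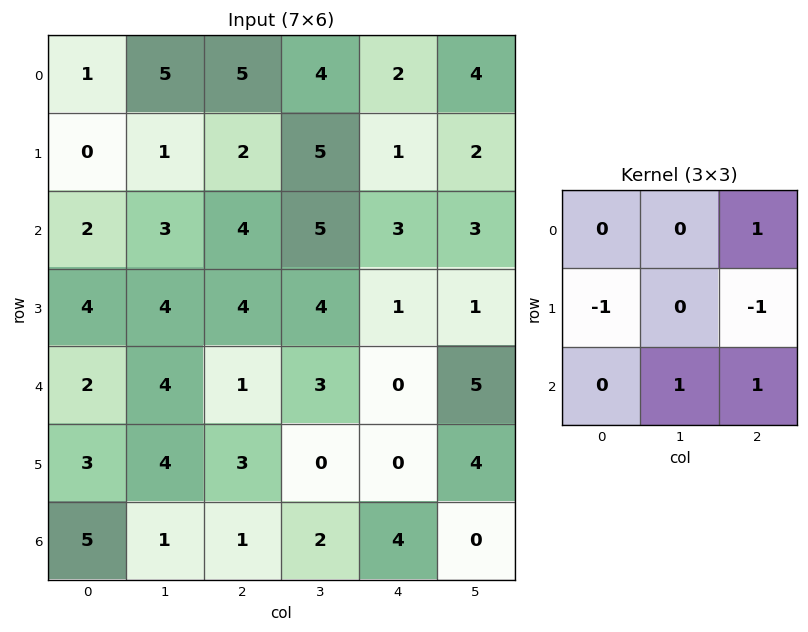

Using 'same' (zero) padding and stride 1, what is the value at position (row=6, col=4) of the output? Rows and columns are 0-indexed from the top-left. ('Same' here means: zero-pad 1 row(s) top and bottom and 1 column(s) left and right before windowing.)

2

The receptive field on the zero-padded input at this output position is [0 0 4 / 2 4 0 / 0 0 0]. Elementwise product with the kernel and sum: 4·1 + 2·-1 + 0·-1 + 0·1 + 0·1.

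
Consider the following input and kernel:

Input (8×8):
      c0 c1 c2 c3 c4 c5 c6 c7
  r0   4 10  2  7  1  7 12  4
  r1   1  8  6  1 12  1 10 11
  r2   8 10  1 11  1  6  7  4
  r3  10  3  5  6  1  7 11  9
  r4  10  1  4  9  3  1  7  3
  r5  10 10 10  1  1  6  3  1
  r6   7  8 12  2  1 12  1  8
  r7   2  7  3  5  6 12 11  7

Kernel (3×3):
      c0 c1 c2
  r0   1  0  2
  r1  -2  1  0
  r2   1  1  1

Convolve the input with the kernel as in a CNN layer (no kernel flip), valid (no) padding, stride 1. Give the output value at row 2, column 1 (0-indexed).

45

The receptive field on the input at this output position is [10 1 11 / 3 5 6 / 1 4 9]. Elementwise product with the kernel and sum: 10·1 + 11·2 + 3·-2 + 5·1 + 1·1 + 4·1 + 9·1.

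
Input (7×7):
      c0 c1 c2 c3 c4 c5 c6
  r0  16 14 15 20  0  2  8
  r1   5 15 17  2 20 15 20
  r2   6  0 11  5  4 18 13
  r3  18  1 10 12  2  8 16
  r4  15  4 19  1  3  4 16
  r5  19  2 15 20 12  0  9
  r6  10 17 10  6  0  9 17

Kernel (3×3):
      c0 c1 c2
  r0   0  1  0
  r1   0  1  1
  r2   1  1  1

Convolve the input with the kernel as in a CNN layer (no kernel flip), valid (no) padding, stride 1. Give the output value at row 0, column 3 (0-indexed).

62

The receptive field on the input at this output position is [20 0 2 / 2 20 15 / 5 4 18]. Elementwise product with the kernel and sum: 0·1 + 20·1 + 15·1 + 5·1 + 4·1 + 18·1.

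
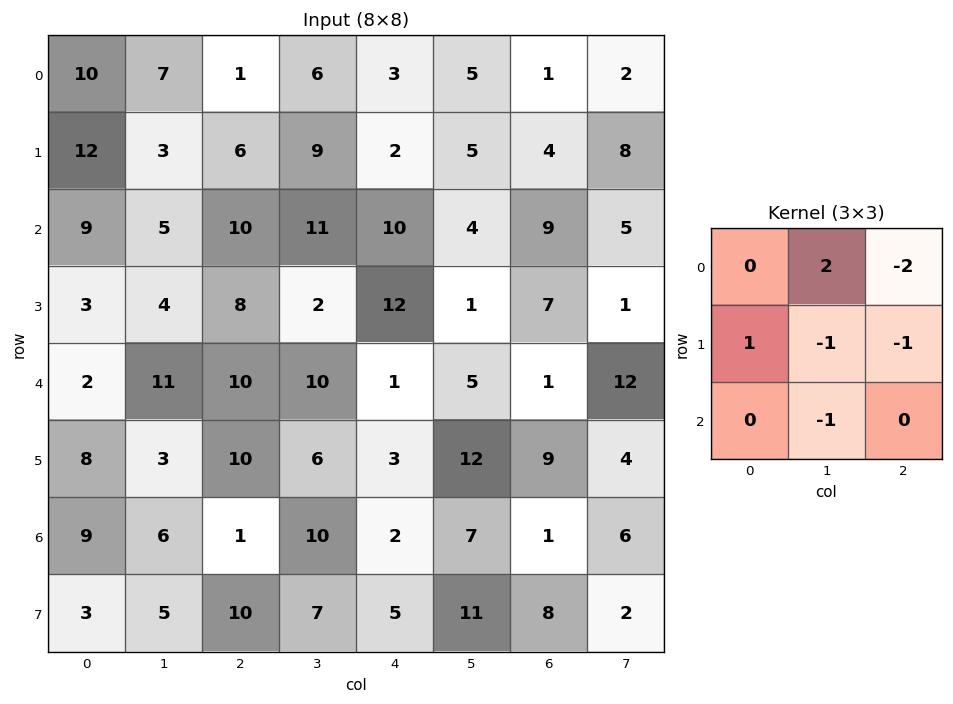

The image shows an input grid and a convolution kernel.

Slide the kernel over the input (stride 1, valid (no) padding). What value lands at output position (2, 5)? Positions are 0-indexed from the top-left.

The receptive field on the input at this output position is [4 9 5 / 1 7 1 / 5 1 12]. Elementwise product with the kernel and sum: 9·2 + 5·-2 + 1·1 + 7·-1 + 1·-1 + 1·-1.

0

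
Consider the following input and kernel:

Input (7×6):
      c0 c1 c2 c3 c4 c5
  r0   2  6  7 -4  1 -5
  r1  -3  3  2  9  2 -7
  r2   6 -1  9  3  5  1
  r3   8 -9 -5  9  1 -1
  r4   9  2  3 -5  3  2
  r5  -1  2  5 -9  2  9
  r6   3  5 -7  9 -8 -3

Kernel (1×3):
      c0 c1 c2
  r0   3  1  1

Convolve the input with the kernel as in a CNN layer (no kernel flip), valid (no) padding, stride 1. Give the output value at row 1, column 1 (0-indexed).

The receptive field on the input at this output position is [3 2 9]. Elementwise product with the kernel and sum: 3·3 + 2·1 + 9·1.

20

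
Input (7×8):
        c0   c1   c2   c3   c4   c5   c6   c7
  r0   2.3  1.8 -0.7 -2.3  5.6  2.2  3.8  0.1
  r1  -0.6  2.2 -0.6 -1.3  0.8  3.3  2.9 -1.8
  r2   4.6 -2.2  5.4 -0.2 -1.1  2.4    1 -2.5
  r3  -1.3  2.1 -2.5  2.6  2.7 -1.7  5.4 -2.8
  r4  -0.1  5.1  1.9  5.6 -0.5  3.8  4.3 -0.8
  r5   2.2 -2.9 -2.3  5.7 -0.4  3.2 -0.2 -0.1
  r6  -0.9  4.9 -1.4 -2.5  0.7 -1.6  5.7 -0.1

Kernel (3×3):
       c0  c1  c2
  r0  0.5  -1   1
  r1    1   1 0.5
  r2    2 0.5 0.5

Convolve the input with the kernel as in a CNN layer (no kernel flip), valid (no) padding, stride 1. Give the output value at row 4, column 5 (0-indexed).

The receptive field on the input at this output position is [3.8 4.3 -0.8 / 3.2 -0.2 -0.1 / -1.6 5.7 -0.1]. Elementwise product with the kernel and sum: 3.8·0.5 + 4.3·-1 + -0.8·1 + 3.2·1 + -0.2·1 + -0.1·0.5 + -1.6·2 + 5.7·0.5 + -0.1·0.5.

-0.65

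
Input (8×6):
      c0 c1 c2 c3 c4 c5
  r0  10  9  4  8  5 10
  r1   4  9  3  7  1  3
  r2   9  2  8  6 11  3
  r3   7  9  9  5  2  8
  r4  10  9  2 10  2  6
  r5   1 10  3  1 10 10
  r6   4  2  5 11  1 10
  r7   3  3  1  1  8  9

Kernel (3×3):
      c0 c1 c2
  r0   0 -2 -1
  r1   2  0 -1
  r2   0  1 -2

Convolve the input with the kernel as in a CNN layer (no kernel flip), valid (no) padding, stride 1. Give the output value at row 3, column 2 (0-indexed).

The receptive field on the input at this output position is [9 5 2 / 2 10 2 / 3 1 10]. Elementwise product with the kernel and sum: 5·-2 + 2·-1 + 2·2 + 2·-1 + 1·1 + 10·-2.

-29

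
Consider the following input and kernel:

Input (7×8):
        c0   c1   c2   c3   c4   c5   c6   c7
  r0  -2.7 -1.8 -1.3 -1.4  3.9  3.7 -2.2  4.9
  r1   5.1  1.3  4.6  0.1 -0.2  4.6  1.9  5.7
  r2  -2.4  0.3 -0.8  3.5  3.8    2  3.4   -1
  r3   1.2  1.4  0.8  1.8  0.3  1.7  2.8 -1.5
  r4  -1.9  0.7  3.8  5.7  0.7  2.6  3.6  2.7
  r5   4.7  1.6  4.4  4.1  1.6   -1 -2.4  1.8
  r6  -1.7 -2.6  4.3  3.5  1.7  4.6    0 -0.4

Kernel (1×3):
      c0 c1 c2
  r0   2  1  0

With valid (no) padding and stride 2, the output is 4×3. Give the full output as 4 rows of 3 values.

-7.2 -4 11.5
-4.5 1.9 9.6
-3.1 13.3 4
-6 12.1 8

Output[0,0]: The receptive field on the input at this output position is [-2.7 -1.8 -1.3]. Elementwise product with the kernel and sum: -2.7·2 + -1.8·1.
Output[0,1]: The receptive field on the input at this output position is [-1.3 -1.4 3.9]. Elementwise product with the kernel and sum: -1.3·2 + -1.4·1.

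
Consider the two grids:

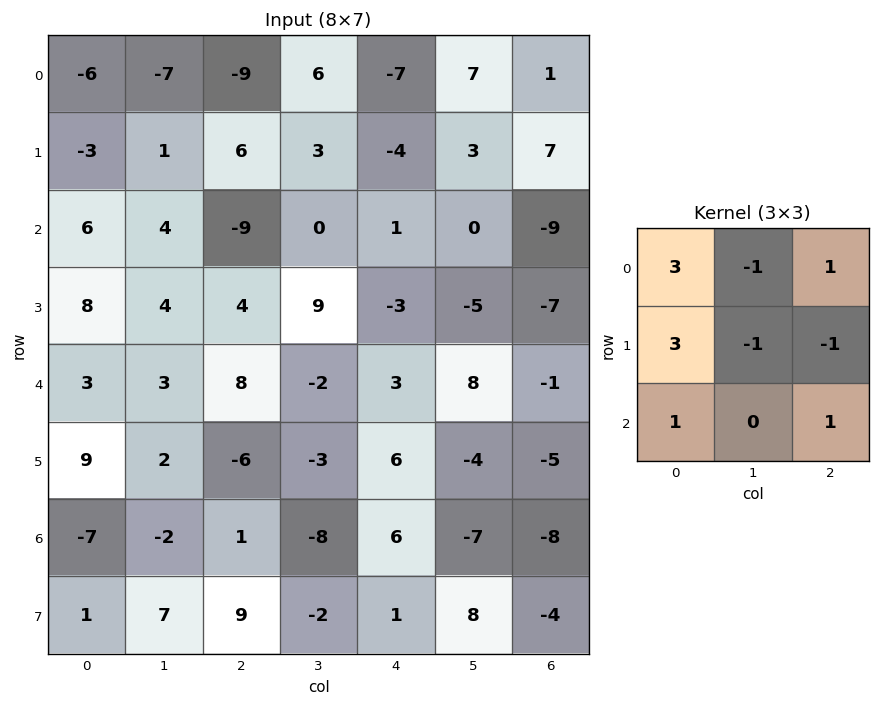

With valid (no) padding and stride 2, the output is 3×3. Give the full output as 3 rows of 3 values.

-39 -29 -57
32 -9 -1
39 15 25

Output[0,0]: The receptive field on the input at this output position is [-6 -7 -9 / -3 1 6 / 6 4 -9]. Elementwise product with the kernel and sum: -6·3 + -7·-1 + -9·1 + -3·3 + 1·-1 + 6·-1 + 6·1 + -9·1.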